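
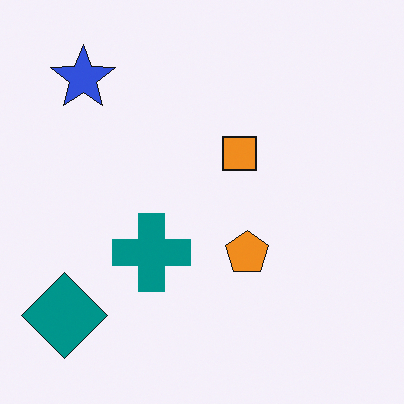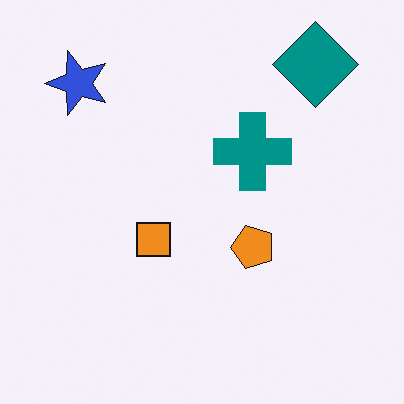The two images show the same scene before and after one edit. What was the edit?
This is the original image transposed (reflected across the top-left ↔ bottom-right diagonal).

Shapes have swapped their row and column positions — what was in the top-right is now in the bottom-left — a diagonal reflection.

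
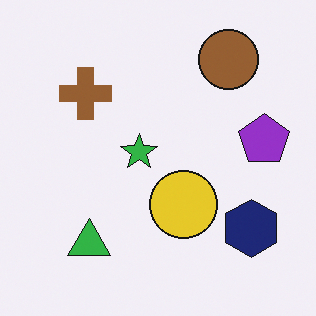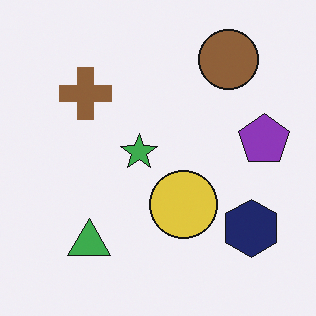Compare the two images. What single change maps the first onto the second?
It was slightly desaturated.

All colors are more muted and greyish — a global saturation change.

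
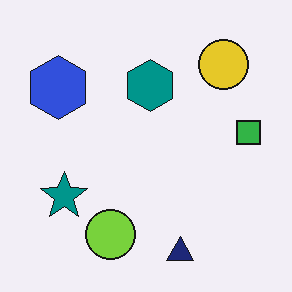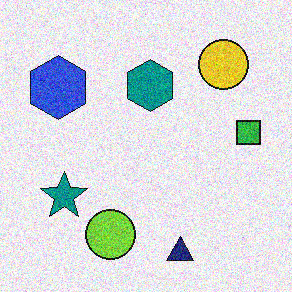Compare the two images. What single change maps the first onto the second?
The second image is the first degraded with heavy additive noise.

Random speckle covers the whole image, including the flat background.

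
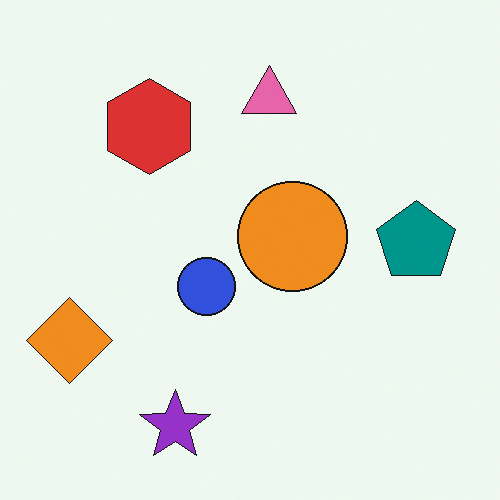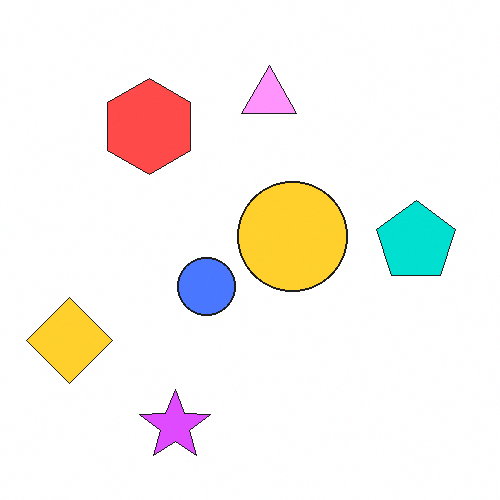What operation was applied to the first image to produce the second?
It was noticeably brightened.

Every pixel — background and shapes alike — is uniformly brightened.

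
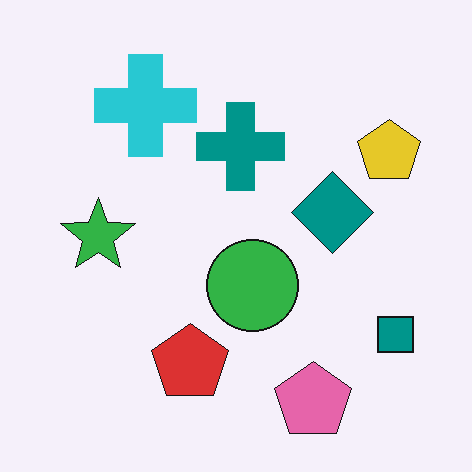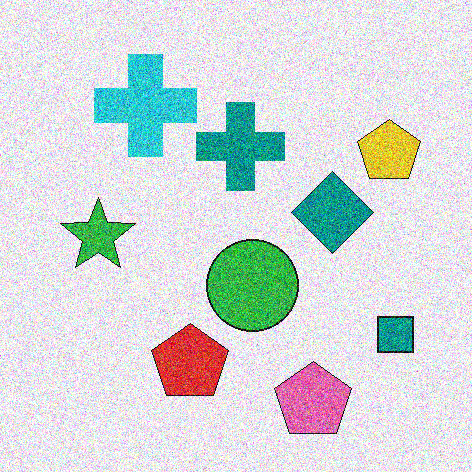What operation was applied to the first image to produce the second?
This is the original image degraded with heavy additive noise.

Random speckle covers the whole image, including the flat background.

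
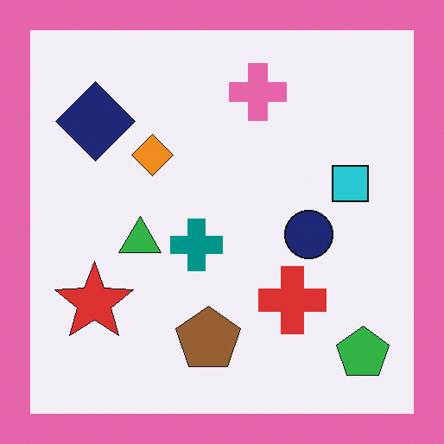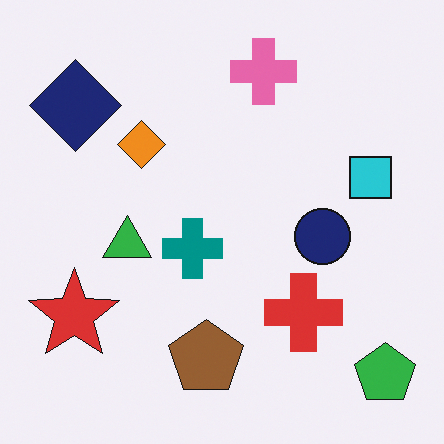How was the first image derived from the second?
Framed with a pink border.

A solid pink frame runs around the edge of the first image, with the content slightly shrunk inside it.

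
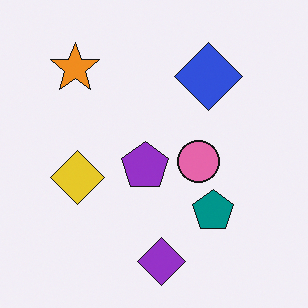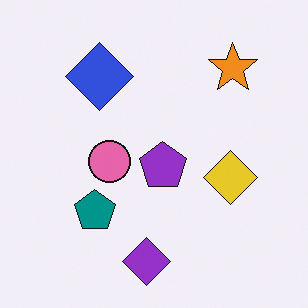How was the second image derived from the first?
This is the original image flipped horizontally (left ↔ right).

The orange star is in the top-left of the first image and the top-right of the second — shapes on opposite sides of the vertical midline have swapped in a mirror flip.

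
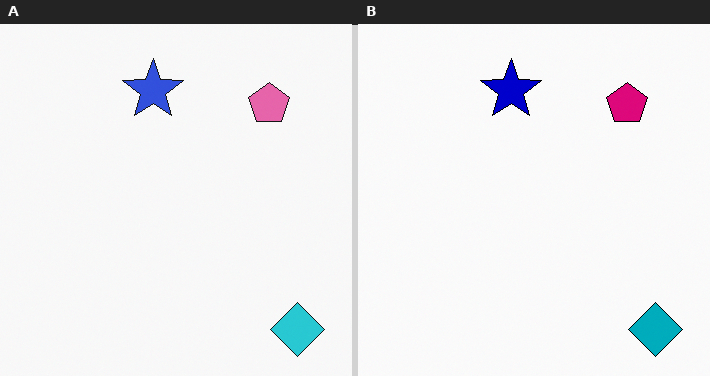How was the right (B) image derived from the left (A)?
The image was boosted in contrast.

Tones are pushed away from mid-grey across the whole image — a global contrast change.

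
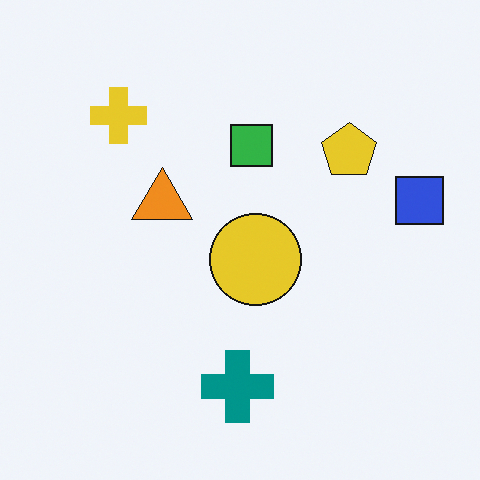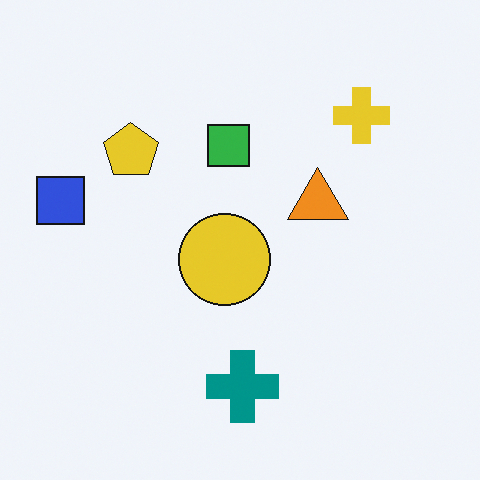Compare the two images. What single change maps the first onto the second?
The image was flipped horizontally (left ↔ right).

The blue square is in the right of the first image and the left of the second — shapes on opposite sides of the vertical midline have swapped in a mirror flip.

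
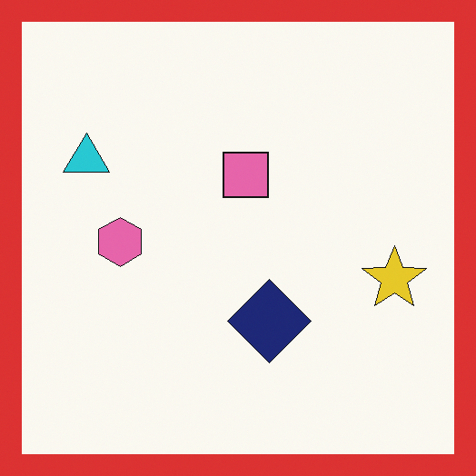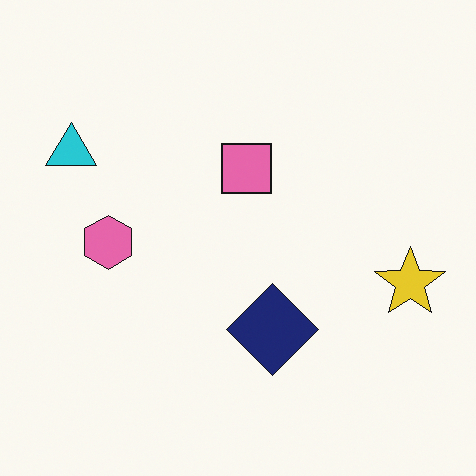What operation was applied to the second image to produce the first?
This is the original image framed with a red border.

A solid red frame runs around the edge of the first image, with the content slightly shrunk inside it.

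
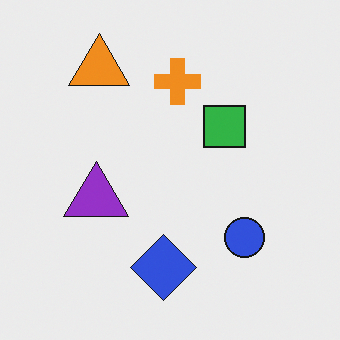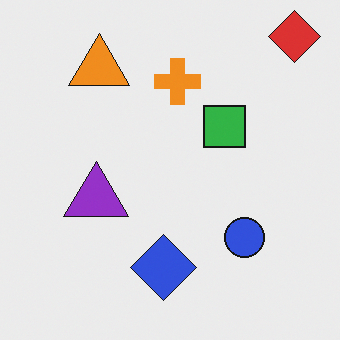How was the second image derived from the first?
Overlaid with an additional red diamond.

A red diamond appears in the second image that is absent from the first.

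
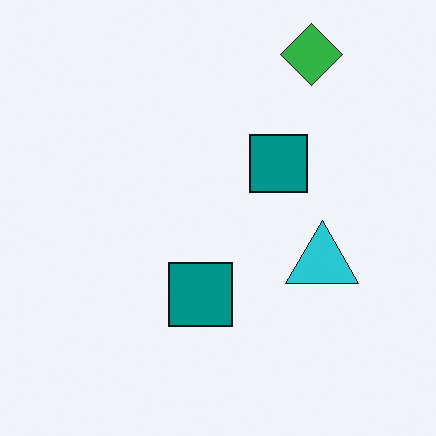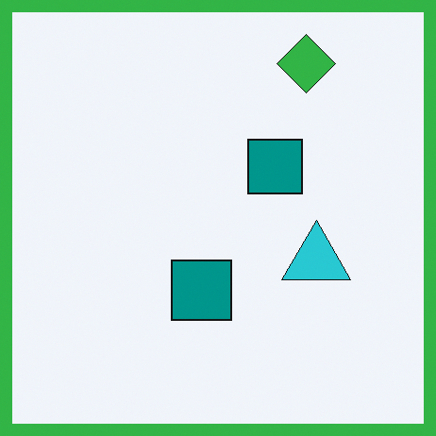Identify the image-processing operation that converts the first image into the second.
The image was framed with a green border.

A solid green frame runs around the edge of the second image, with the content slightly shrunk inside it.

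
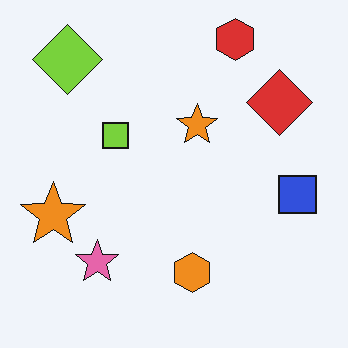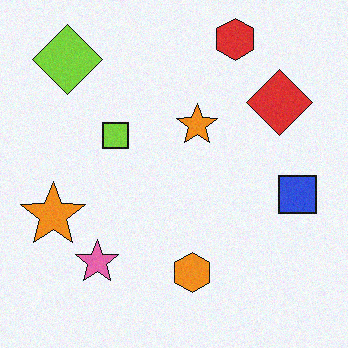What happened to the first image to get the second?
The second image is the first degraded with subtle gaussian noise.

Random speckle covers the whole image, including the flat background.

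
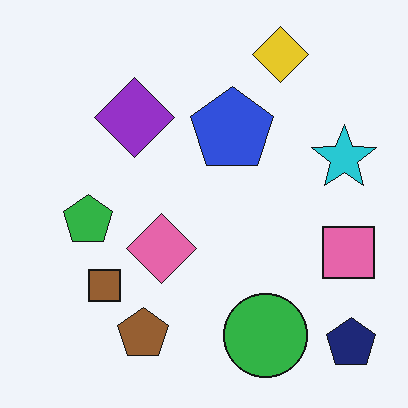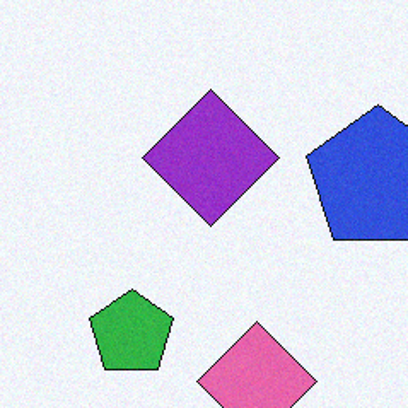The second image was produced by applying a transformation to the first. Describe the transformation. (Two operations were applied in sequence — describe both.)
The transformation is: degraded with light additive noise, then cropped to a noticeably smaller region and rescaled.

Random speckle covers the whole image, including the flat background. The visible shapes are larger and the field of view is narrower; shapes near the original edges may be partly or wholly outside the frame — a crop-and-rescale.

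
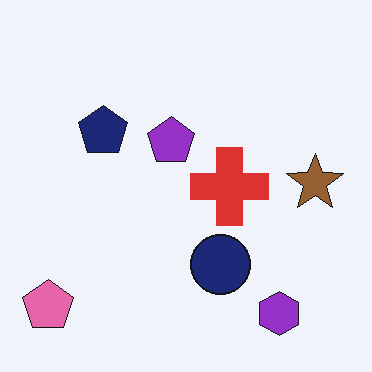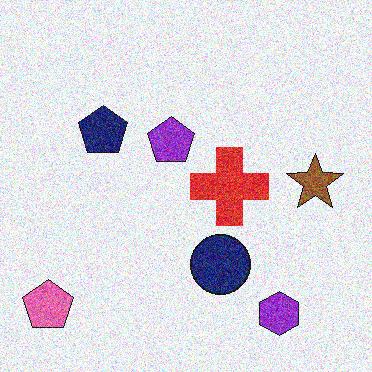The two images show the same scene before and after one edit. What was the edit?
This is the original image degraded with heavy additive noise.

Random speckle covers the whole image, including the flat background.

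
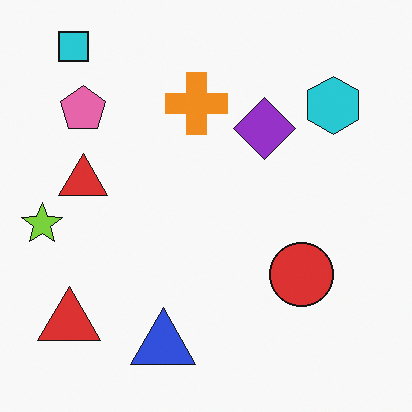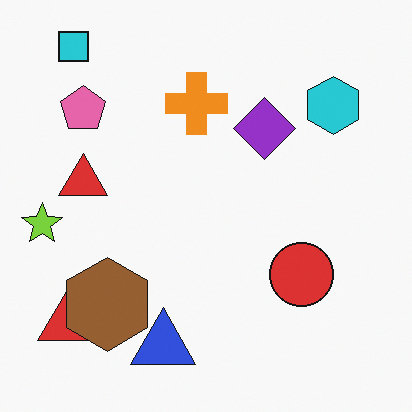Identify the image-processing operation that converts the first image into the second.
The image was overlaid with an additional brown hexagon.

A brown hexagon appears in the second image that is absent from the first.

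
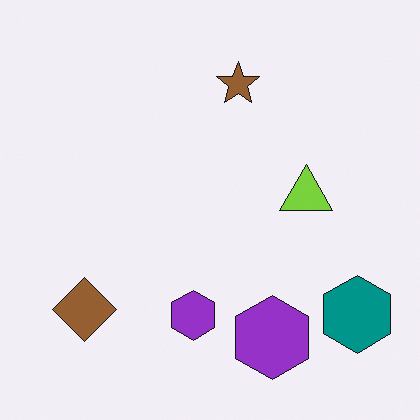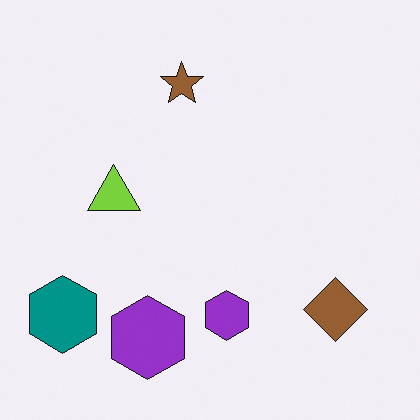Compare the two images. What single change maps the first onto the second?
This is the original image flipped horizontally (left ↔ right).

The teal hexagon is in the bottom-right of the first image and the bottom-left of the second — shapes on opposite sides of the vertical midline have swapped in a mirror flip.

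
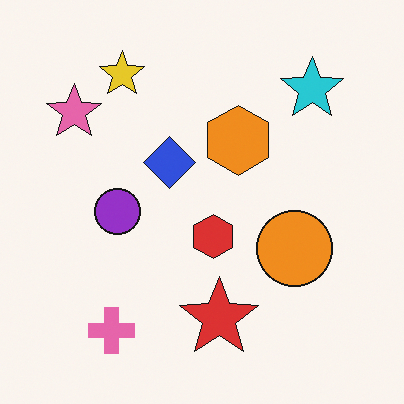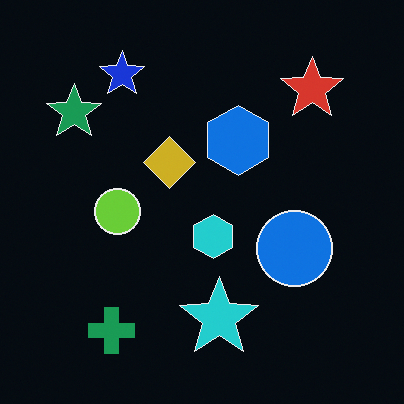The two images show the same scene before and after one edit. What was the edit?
Color-inverted (negative).

The light background has become dark and every shape's color is its complement — a photographic negative.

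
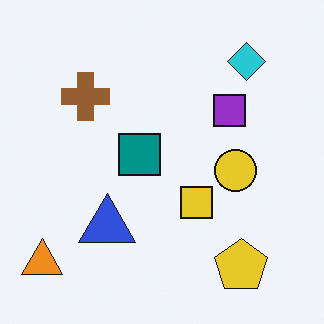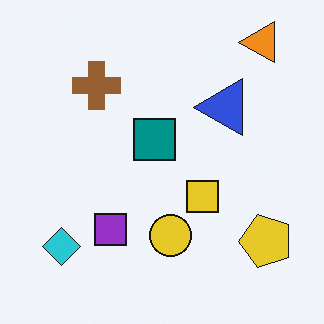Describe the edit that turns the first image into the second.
The transformation is: transposed (reflected across the top-left ↔ bottom-right diagonal).

Shapes have swapped their row and column positions — what was in the top-right is now in the bottom-left — a diagonal reflection.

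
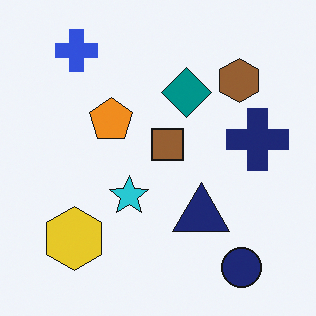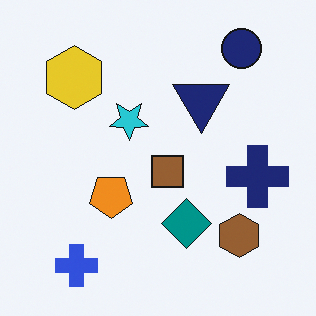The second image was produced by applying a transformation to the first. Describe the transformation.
The transformation is: flipped vertically (top ↔ bottom).

The navy circle is in the bottom-right of the first image and the top-right of the second — shapes on opposite sides of the horizontal midline have swapped in a mirror flip.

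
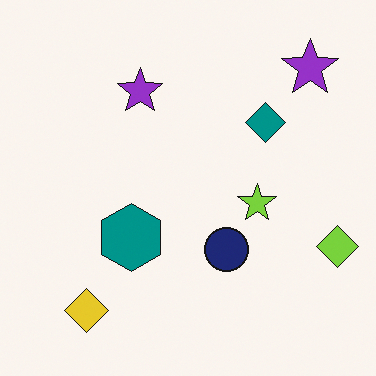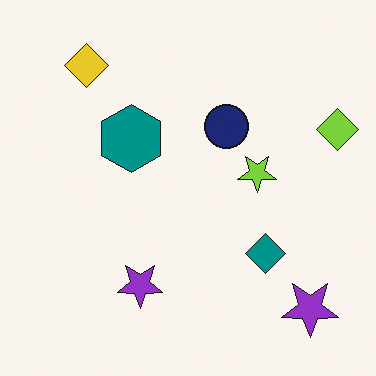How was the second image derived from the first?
It was flipped vertically (top ↔ bottom).

The yellow diamond is in the bottom-left of the first image and the top-left of the second — shapes on opposite sides of the horizontal midline have swapped in a mirror flip.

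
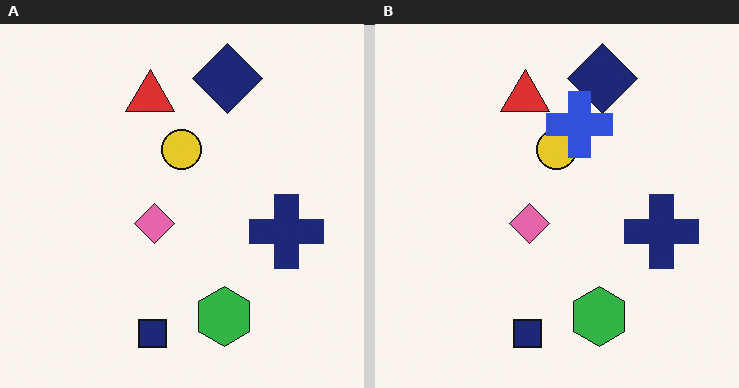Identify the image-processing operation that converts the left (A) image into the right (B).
The image was overlaid with an additional blue cross.

A blue cross appears in the right (B) image that is absent from the left (A).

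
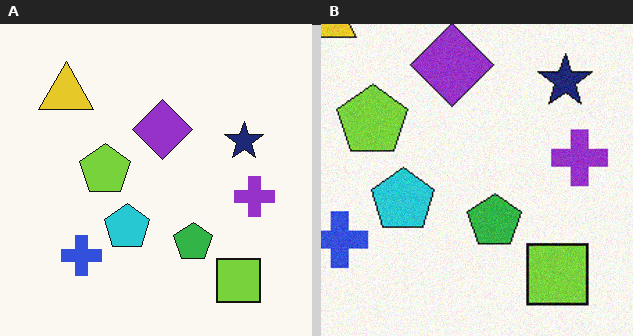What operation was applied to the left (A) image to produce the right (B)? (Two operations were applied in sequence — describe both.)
Cropped to a modestly smaller region and rescaled, then degraded with a light layer of grain.

The visible shapes are larger and the field of view is narrower; shapes near the original edges may be partly or wholly outside the frame — a crop-and-rescale. Random speckle covers the whole image, including the flat background.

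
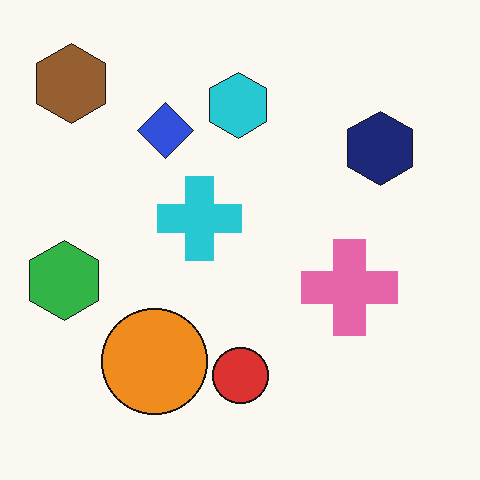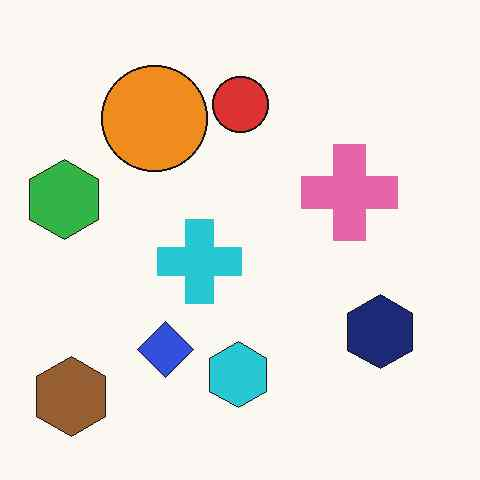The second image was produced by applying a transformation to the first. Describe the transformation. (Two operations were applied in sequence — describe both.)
The image was flipped vertically (top ↔ bottom), then JPEG-compressed with visible artifacts.

The brown hexagon is in the top-left of the first image and the bottom-left of the second — shapes on opposite sides of the horizontal midline have swapped in a mirror flip. Blocky 8×8 compression artifacts appear around shape edges and the flat background shows ringing — characteristic JPEG degradation.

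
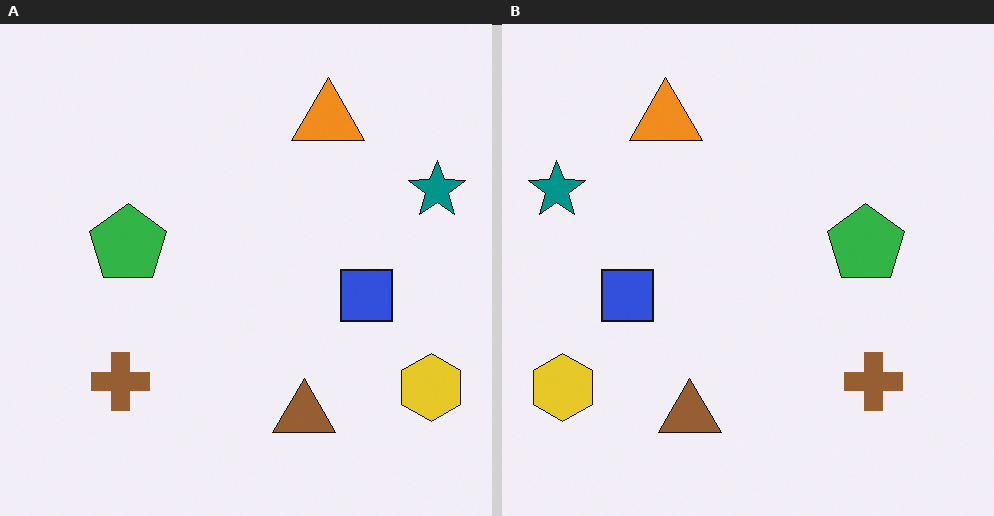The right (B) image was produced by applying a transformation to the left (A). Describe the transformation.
The image was flipped horizontally (left ↔ right).

The teal star is in the right of the left (A) image and the left of the right (B) — shapes on opposite sides of the vertical midline have swapped in a mirror flip.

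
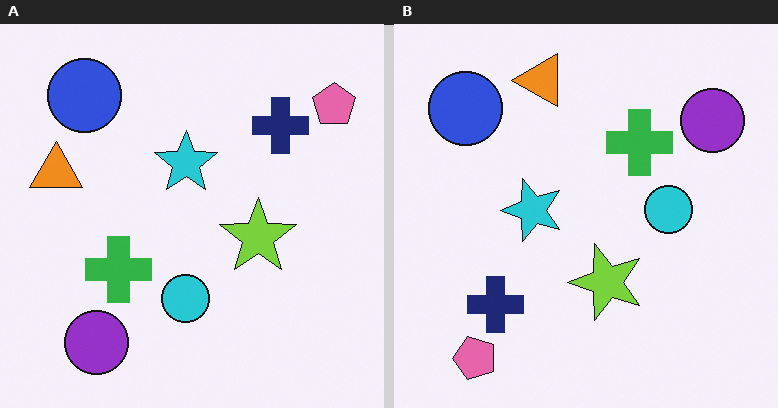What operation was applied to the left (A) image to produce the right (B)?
The right (B) image is the left (A) transposed (reflected across the top-left ↔ bottom-right diagonal).

Shapes have swapped their row and column positions — what was in the top-right is now in the bottom-left — a diagonal reflection.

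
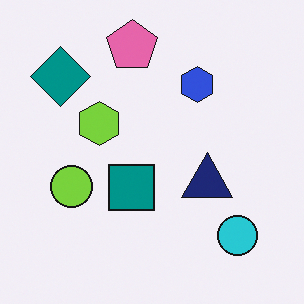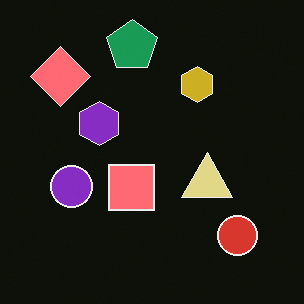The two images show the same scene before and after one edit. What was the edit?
Color-inverted (negative).

The light background has become dark and every shape's color is its complement — a photographic negative.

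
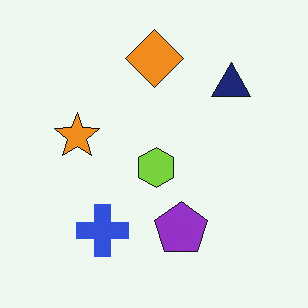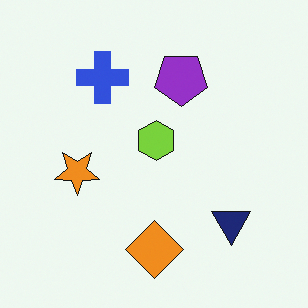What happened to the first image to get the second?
It was flipped vertically (top ↔ bottom).

The orange diamond is in the top of the first image and the bottom of the second — shapes on opposite sides of the horizontal midline have swapped in a mirror flip.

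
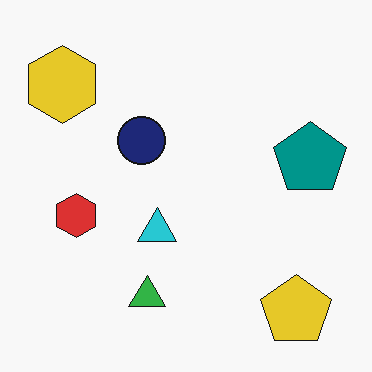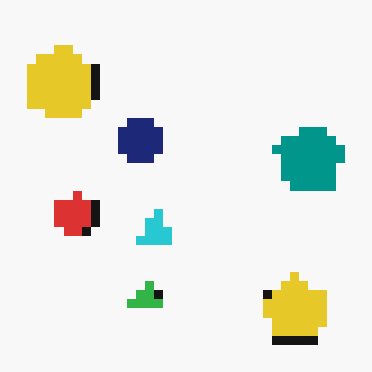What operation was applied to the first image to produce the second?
Coarsely pixelated.

Shapes are reduced to large square blocks; fine edges and outlines are lost — a downscale-then-upscale (mosaic) effect.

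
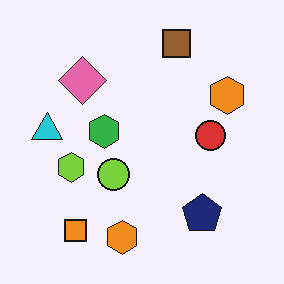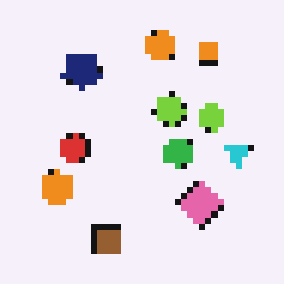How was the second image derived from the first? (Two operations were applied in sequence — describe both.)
Rotated 180°, then pixelated into visible square blocks.

The orange square sits in the bottom-left of the first image and the top-right of the second — consistent with a whole-image 180° rotation. Shapes are reduced to large square blocks; fine edges and outlines are lost — a downscale-then-upscale (mosaic) effect.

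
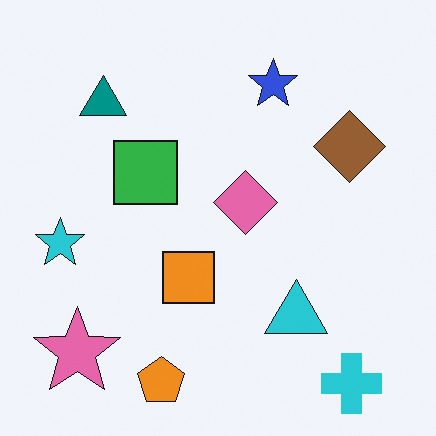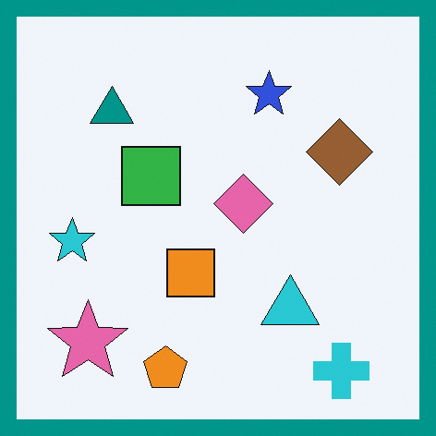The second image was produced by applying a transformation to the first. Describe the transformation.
This is the original image framed with a teal border.

A solid teal frame runs around the edge of the second image, with the content slightly shrunk inside it.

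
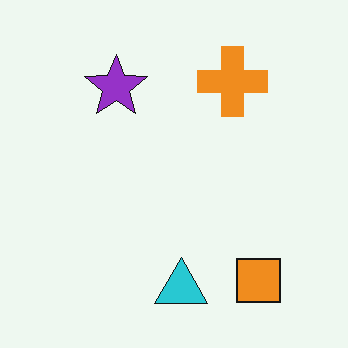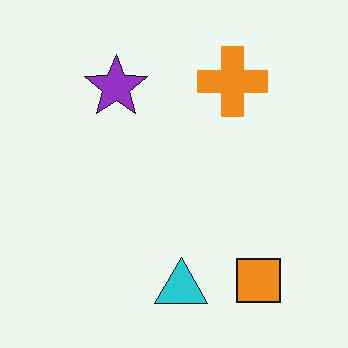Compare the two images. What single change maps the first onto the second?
The second image is the first JPEG-compressed with visible artifacts.

Blocky 8×8 compression artifacts appear around shape edges and the flat background shows ringing — characteristic JPEG degradation.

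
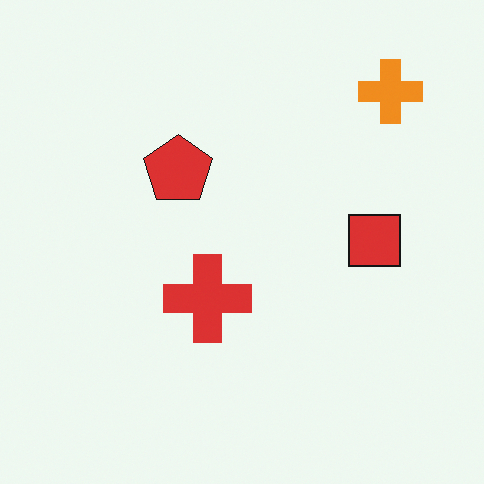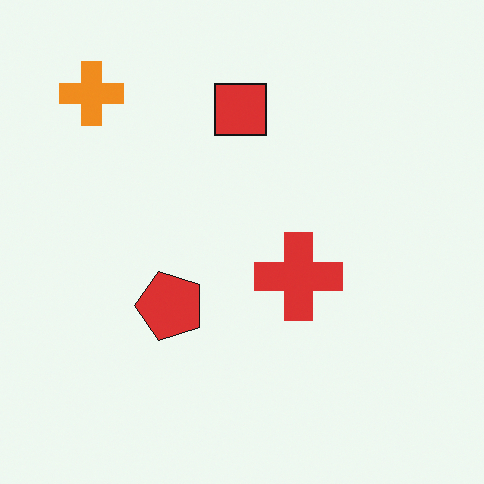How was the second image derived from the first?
The second image is the first rotated 90° counter-clockwise.

The orange cross sits in the top-right of the first image and the top-left of the second — consistent with a whole-image 90° counter-clockwise rotation.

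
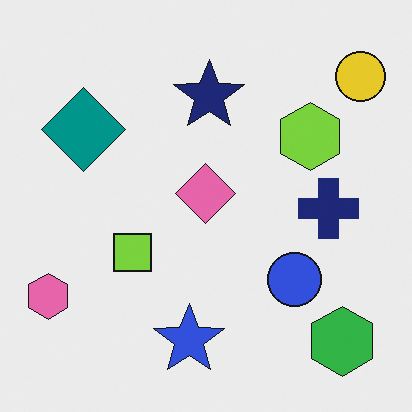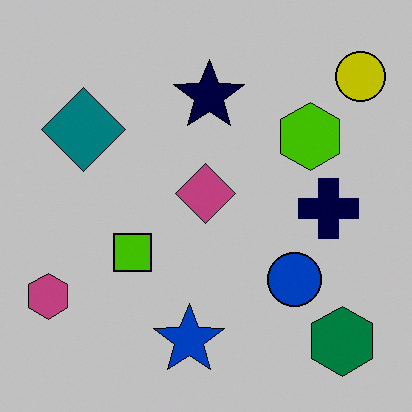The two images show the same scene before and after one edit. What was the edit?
The transformation is: aggressively posterized.

Each flat color has snapped to a coarser quantized level — most visibly, the near-white background has dropped to a flat grey.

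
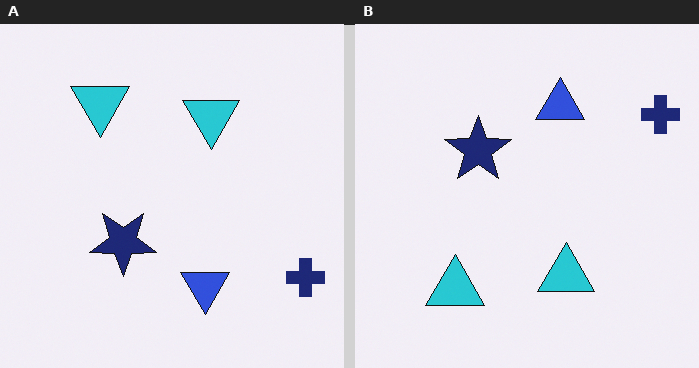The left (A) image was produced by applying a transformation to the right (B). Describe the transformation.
Flipped vertically (top ↔ bottom).

The blue triangle is in the top of the right (B) image and the bottom of the left (A) — shapes on opposite sides of the horizontal midline have swapped in a mirror flip.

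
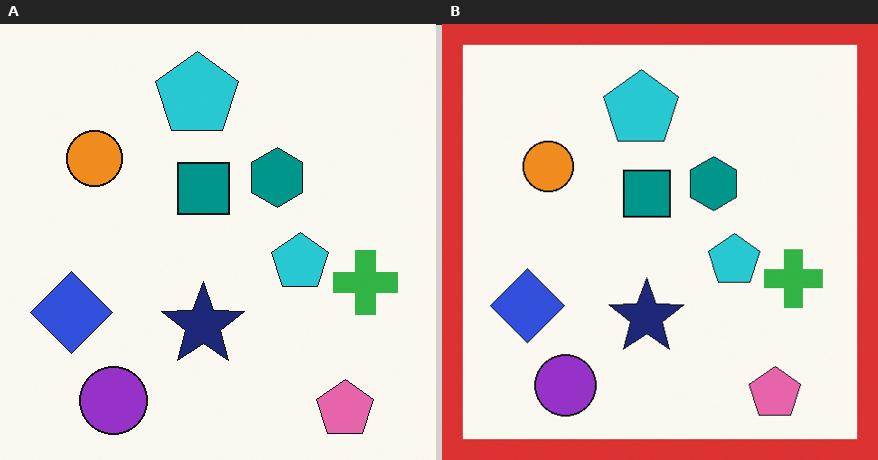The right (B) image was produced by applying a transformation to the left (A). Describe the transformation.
The transformation is: framed with a red border.

A solid red frame runs around the edge of the right (B) image, with the content slightly shrunk inside it.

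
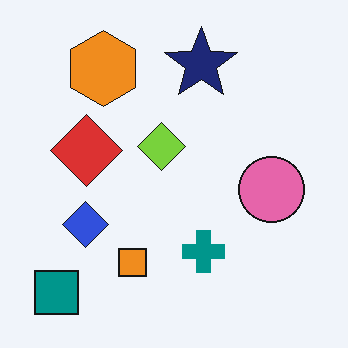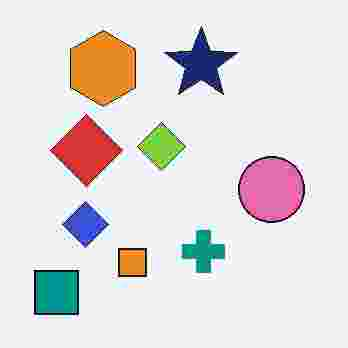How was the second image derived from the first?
The image was degraded with heavy JPEG compression.

Blocky 8×8 compression artifacts appear around shape edges and the flat background shows ringing — characteristic JPEG degradation.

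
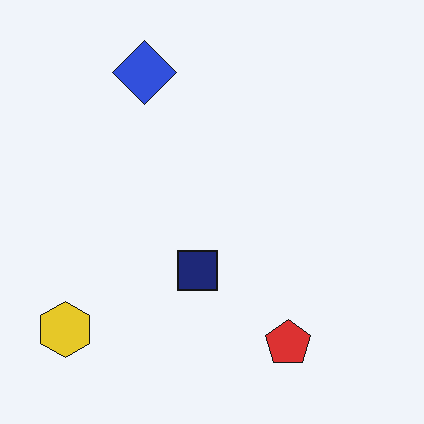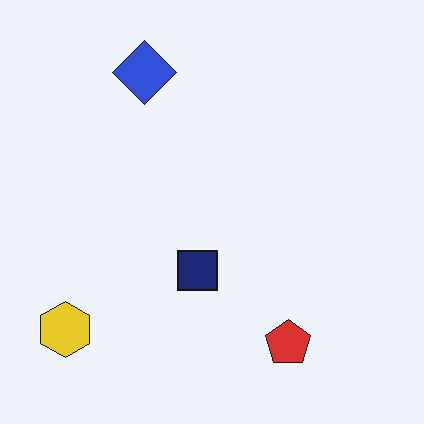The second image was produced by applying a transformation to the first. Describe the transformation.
The second image is the first JPEG-compressed with visible artifacts.

Blocky 8×8 compression artifacts appear around shape edges and the flat background shows ringing — characteristic JPEG degradation.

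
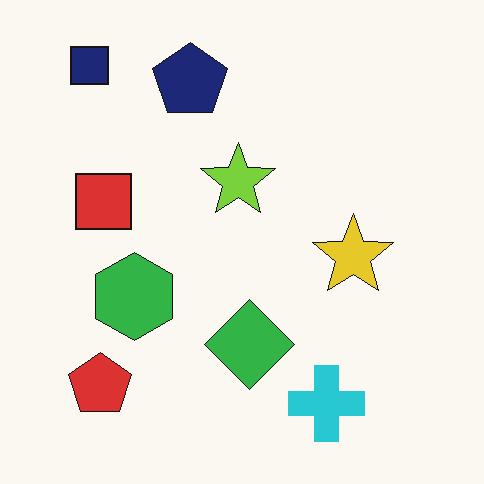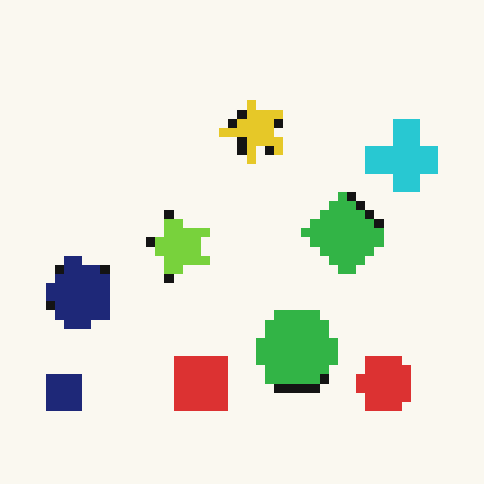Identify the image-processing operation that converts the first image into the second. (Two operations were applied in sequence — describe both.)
Coarsely pixelated, then rotated 90° counter-clockwise.

Shapes are reduced to large square blocks; fine edges and outlines are lost — a downscale-then-upscale (mosaic) effect. The navy square sits in the top-left of the first image and the bottom-left of the second — consistent with a whole-image 90° counter-clockwise rotation.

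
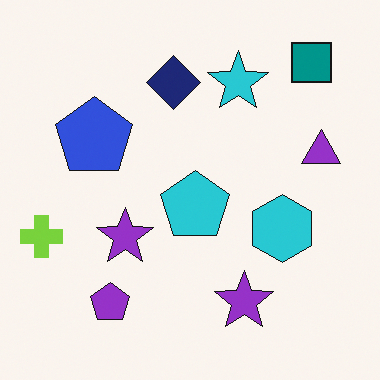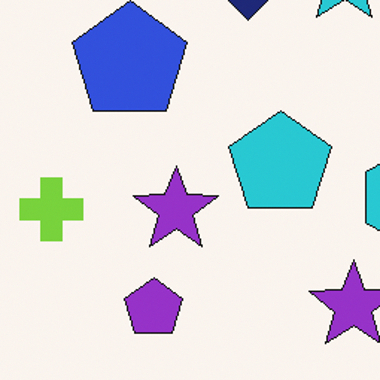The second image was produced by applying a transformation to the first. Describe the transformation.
This is the original image cropped slightly and scaled back up.

The visible shapes are larger and the field of view is narrower; shapes near the original edges may be partly or wholly outside the frame — a crop-and-rescale.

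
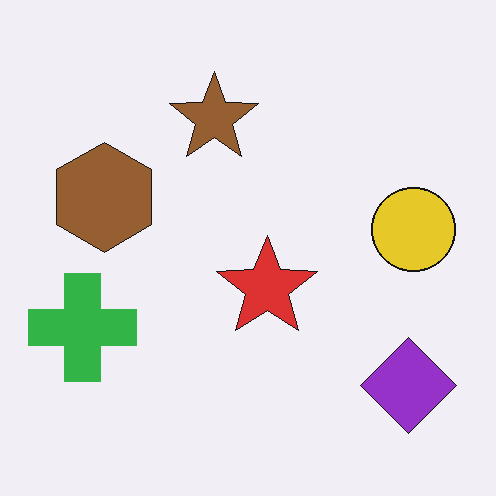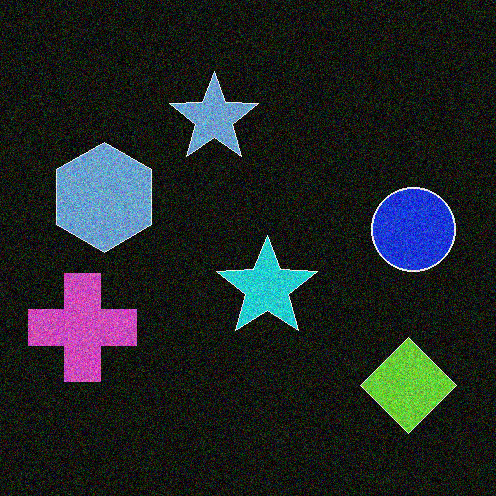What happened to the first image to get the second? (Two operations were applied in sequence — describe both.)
Degraded with visible gaussian noise, then color-inverted (negative).

Random speckle covers the whole image, including the flat background. The light background has become dark and every shape's color is its complement — a photographic negative.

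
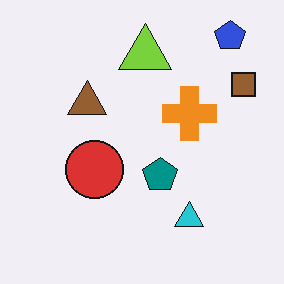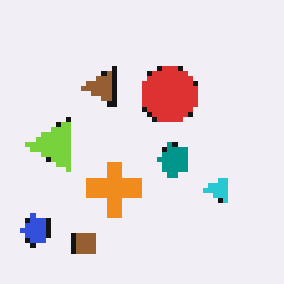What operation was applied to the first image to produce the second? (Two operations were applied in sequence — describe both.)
The image was transposed (reflected across the top-left ↔ bottom-right diagonal), then mildly pixelated.

Shapes have swapped their row and column positions — what was in the top-right is now in the bottom-left — a diagonal reflection. Shapes are reduced to large square blocks; fine edges and outlines are lost — a downscale-then-upscale (mosaic) effect.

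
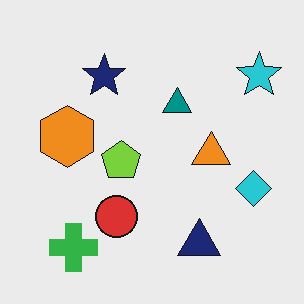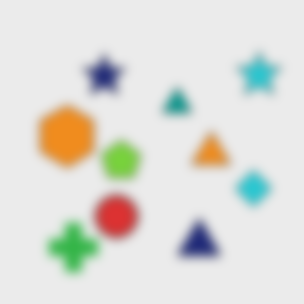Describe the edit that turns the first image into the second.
It was heavily blurred.

Shape edges and outlines are uniformly softened across the whole image.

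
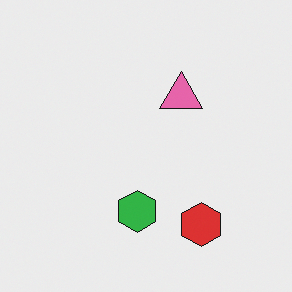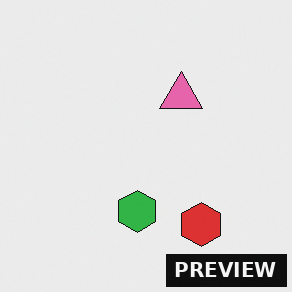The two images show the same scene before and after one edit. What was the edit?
The transformation is: watermarked with the text "PREVIEW" in the lower-right corner.

A dark label reading "PREVIEW" appears in the lower-right corner.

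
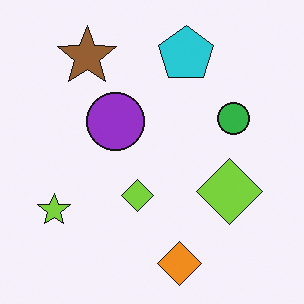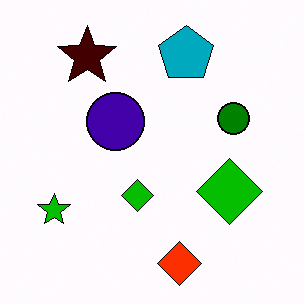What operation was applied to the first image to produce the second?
This is the original image boosted in contrast.

Tones are pushed away from mid-grey across the whole image — a global contrast change.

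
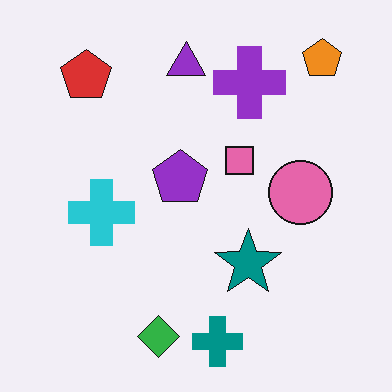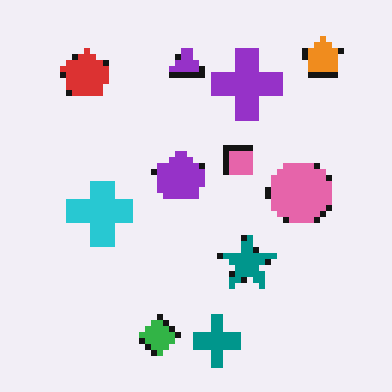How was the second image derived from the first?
Moderately pixelated.

Shapes are reduced to large square blocks; fine edges and outlines are lost — a downscale-then-upscale (mosaic) effect.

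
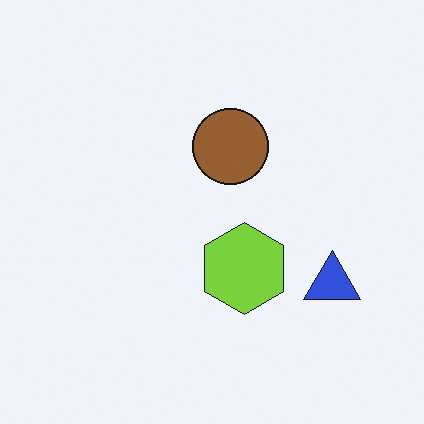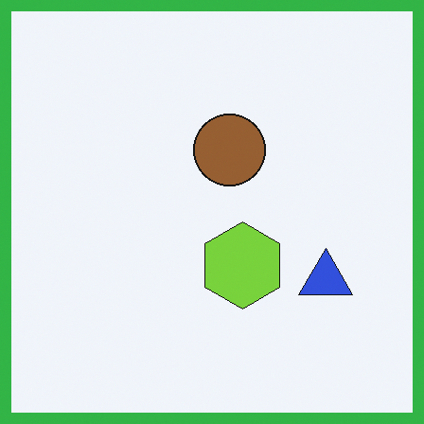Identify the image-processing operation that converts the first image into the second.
The transformation is: framed with a green border.

A solid green frame runs around the edge of the second image, with the content slightly shrunk inside it.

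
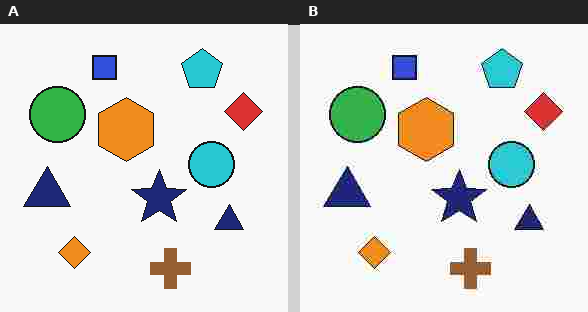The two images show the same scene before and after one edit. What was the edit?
Heavily JPEG-compressed with obvious blocking artifacts.

Blocky 8×8 compression artifacts appear around shape edges and the flat background shows ringing — characteristic JPEG degradation.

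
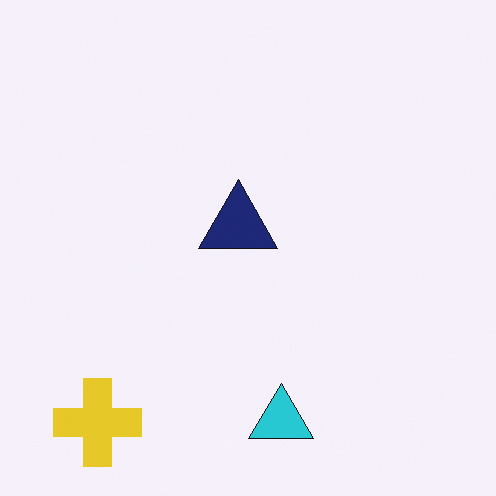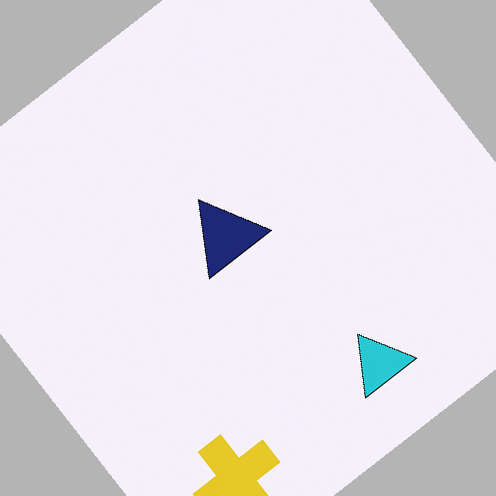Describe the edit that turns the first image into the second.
The image was rotated counter-clockwise by a large amount — several tens of degrees.

Every shape is tilted by the same angle and the image corners show triangular fill wedges — a whole-image rotation by a non-right angle.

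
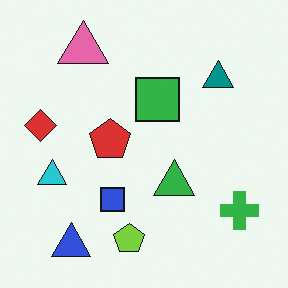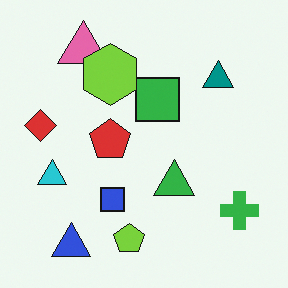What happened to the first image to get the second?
The second image is the first overlaid with an additional lime hexagon.

A lime hexagon appears in the second image that is absent from the first.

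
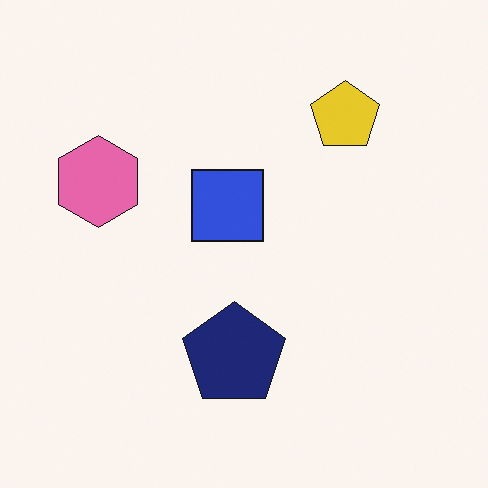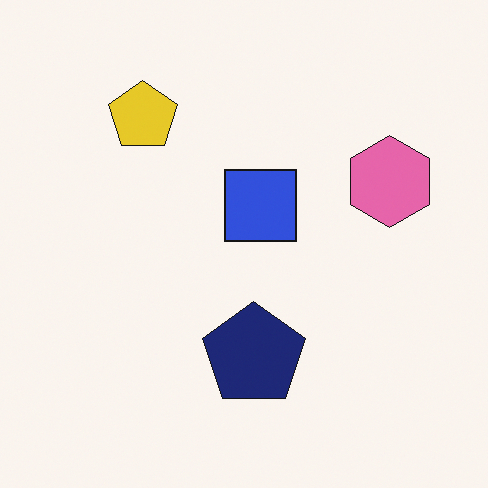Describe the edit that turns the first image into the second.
Flipped horizontally (left ↔ right).

The pink hexagon is in the left of the first image and the right of the second — shapes on opposite sides of the vertical midline have swapped in a mirror flip.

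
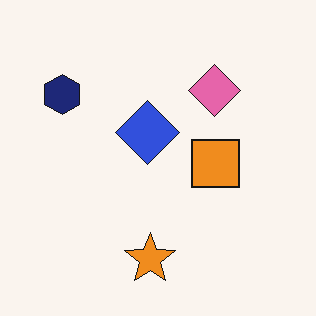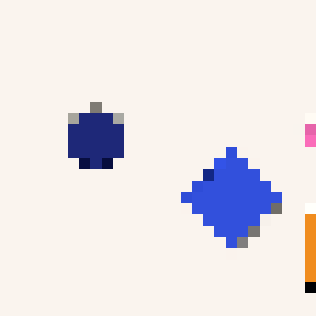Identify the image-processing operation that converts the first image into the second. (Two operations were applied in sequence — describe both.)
The transformation is: cropped slightly and scaled back up, then heavily pixelated into large blocks.

The visible shapes are larger and the field of view is narrower; shapes near the original edges may be partly or wholly outside the frame — a crop-and-rescale. Shapes are reduced to large square blocks; fine edges and outlines are lost — a downscale-then-upscale (mosaic) effect.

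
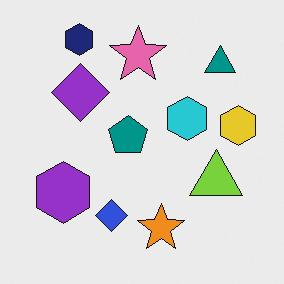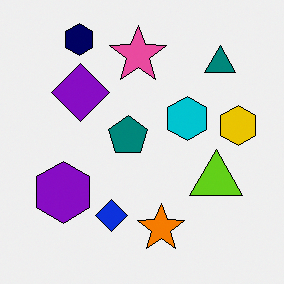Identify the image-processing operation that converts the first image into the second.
The image was given slightly increased contrast.

Tones are pushed away from mid-grey across the whole image — a global contrast change.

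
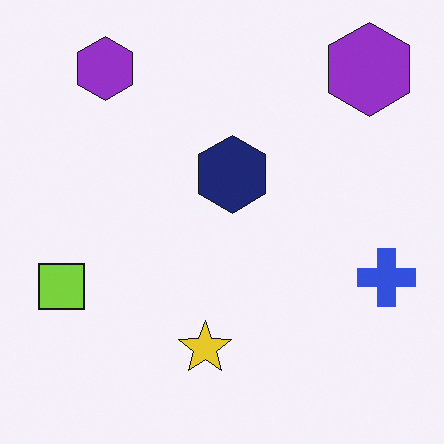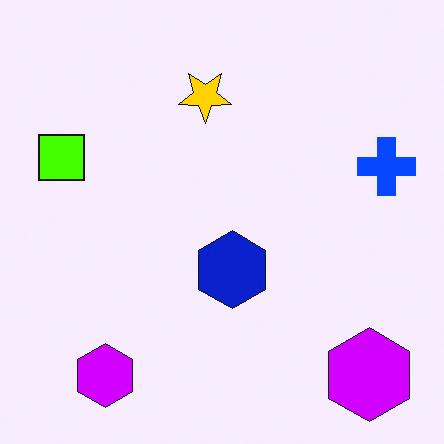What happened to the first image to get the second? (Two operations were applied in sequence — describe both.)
The image was flipped vertically (top ↔ bottom), then heavily oversaturated.

The yellow star is in the bottom of the first image and the top of the second — shapes on opposite sides of the horizontal midline have swapped in a mirror flip. All colors are more vivid — a global saturation change.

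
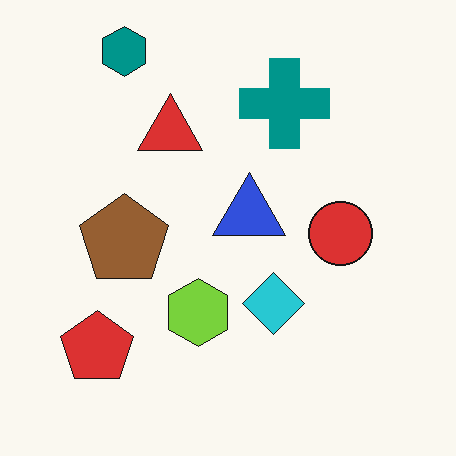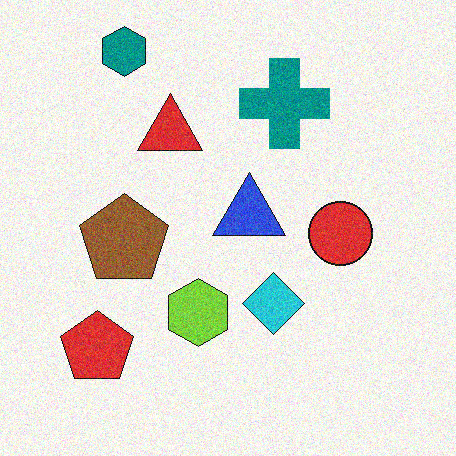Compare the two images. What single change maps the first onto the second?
The second image is the first degraded with visible gaussian noise.

Random speckle covers the whole image, including the flat background.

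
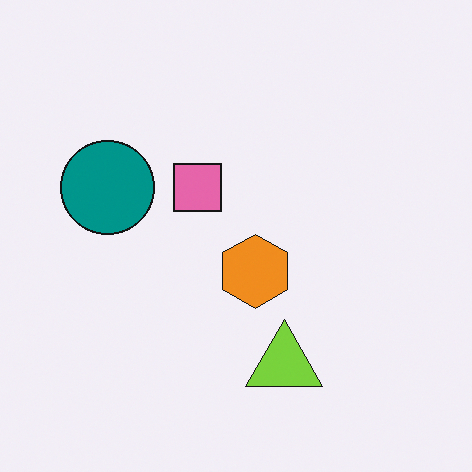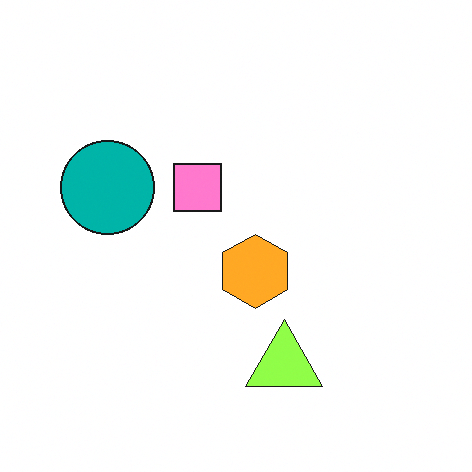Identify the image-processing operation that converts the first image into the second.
The image was slightly brightened.

Every pixel — background and shapes alike — is uniformly brightened.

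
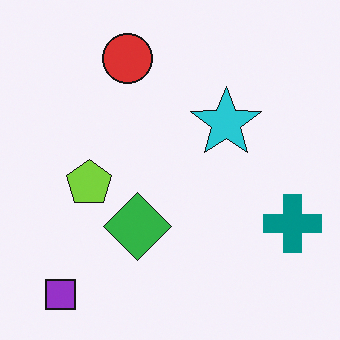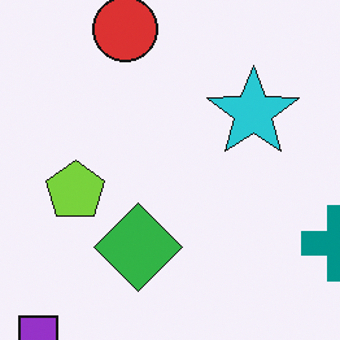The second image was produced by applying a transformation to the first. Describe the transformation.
It was cropped slightly and scaled back up.

The visible shapes are larger and the field of view is narrower; shapes near the original edges may be partly or wholly outside the frame — a crop-and-rescale.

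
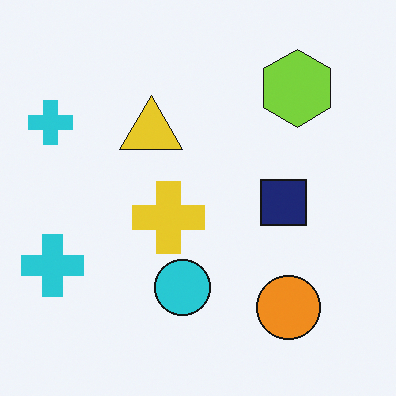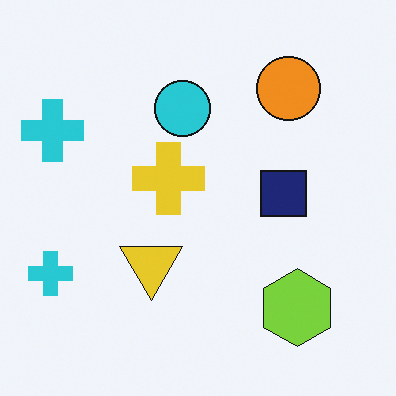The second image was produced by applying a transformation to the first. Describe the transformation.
The second image is the first flipped vertically (top ↔ bottom).

The lime hexagon is in the top-right of the first image and the bottom-right of the second — shapes on opposite sides of the horizontal midline have swapped in a mirror flip.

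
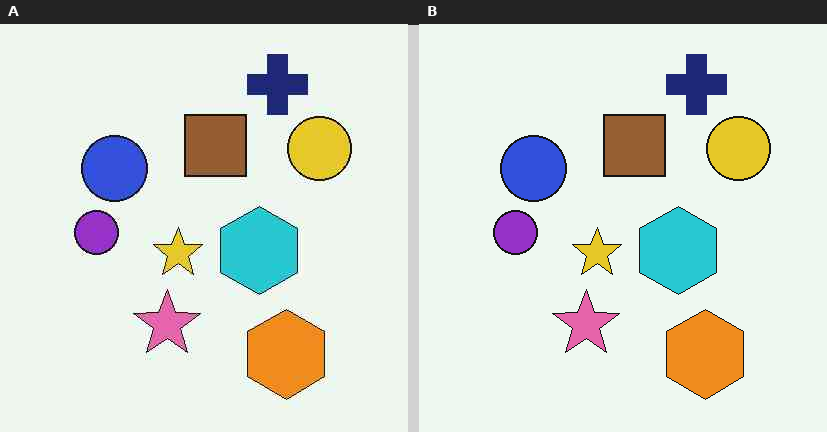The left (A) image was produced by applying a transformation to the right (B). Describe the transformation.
It was given moderate JPEG compression.

Blocky 8×8 compression artifacts appear around shape edges and the flat background shows ringing — characteristic JPEG degradation.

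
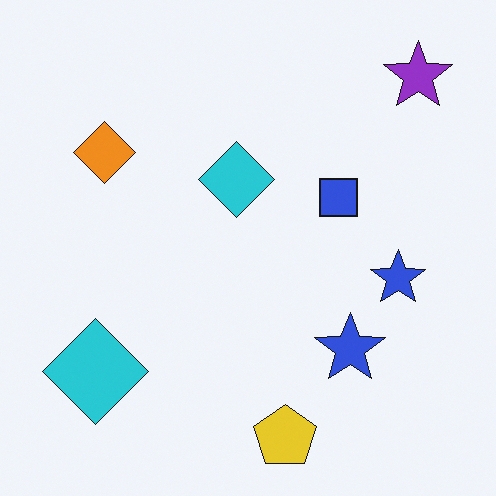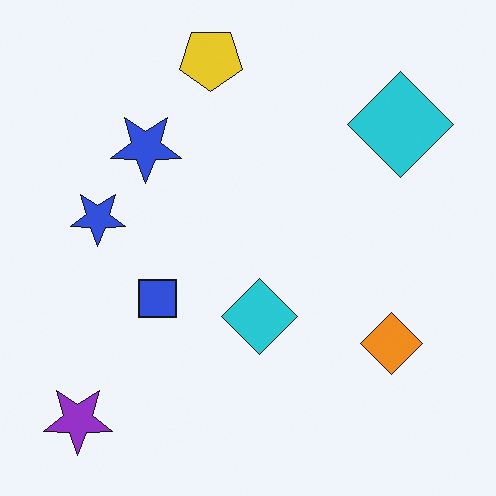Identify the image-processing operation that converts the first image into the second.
The second image is the first rotated 180°.

The purple star sits in the top-right of the first image and the bottom-left of the second — consistent with a whole-image 180° rotation.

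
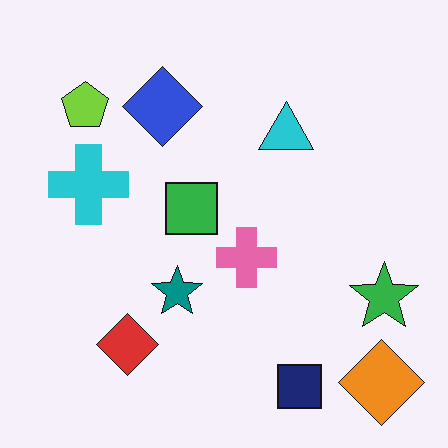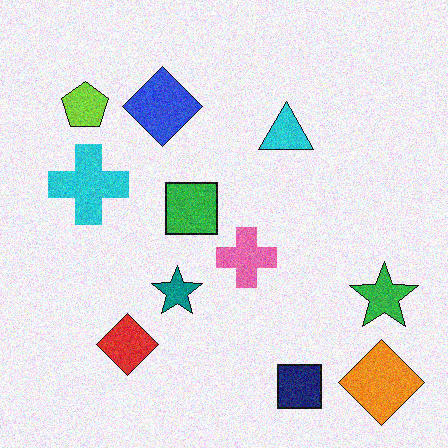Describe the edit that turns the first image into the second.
The second image is the first degraded with moderate additive noise.

Random speckle covers the whole image, including the flat background.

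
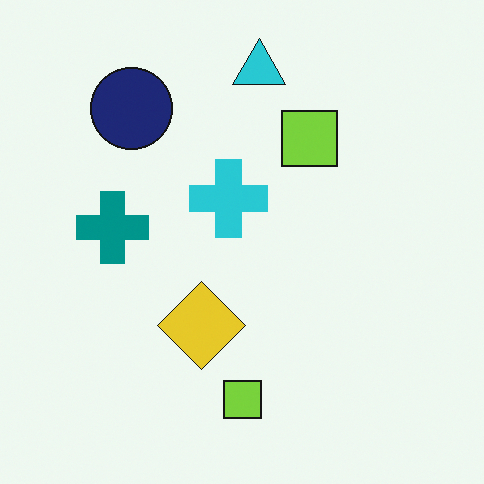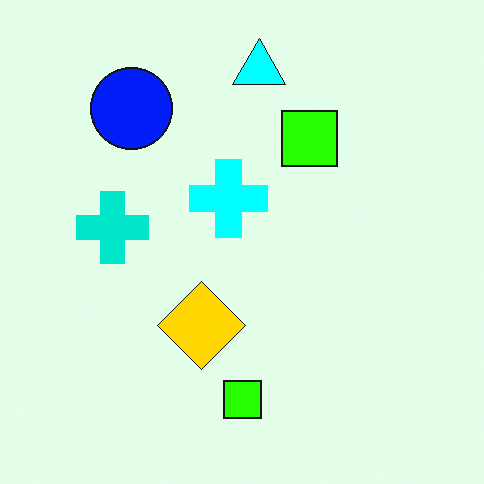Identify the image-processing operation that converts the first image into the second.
The second image is the first made much more vivid (saturation change).

All colors are more vivid — a global saturation change.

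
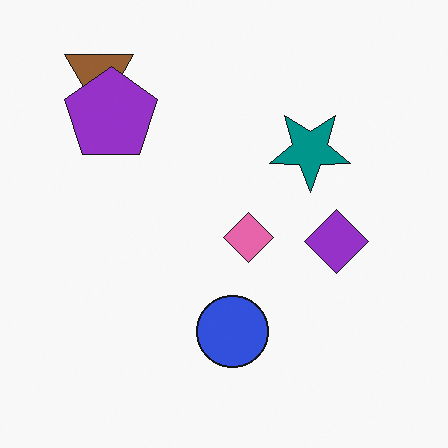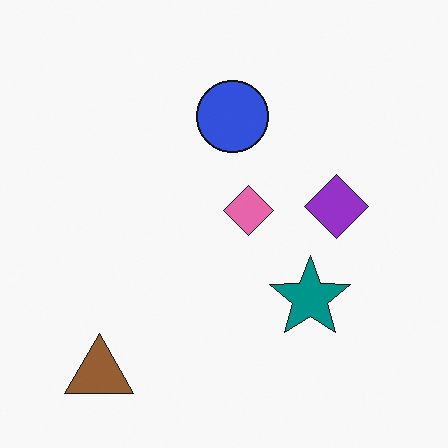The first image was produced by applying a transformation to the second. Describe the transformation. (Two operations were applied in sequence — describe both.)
The transformation is: flipped vertically (top ↔ bottom), then overlaid with an additional purple pentagon.

The brown triangle is in the bottom-left of the second image and the top-left of the first — shapes on opposite sides of the horizontal midline have swapped in a mirror flip. A purple pentagon appears in the first image that is absent from the second.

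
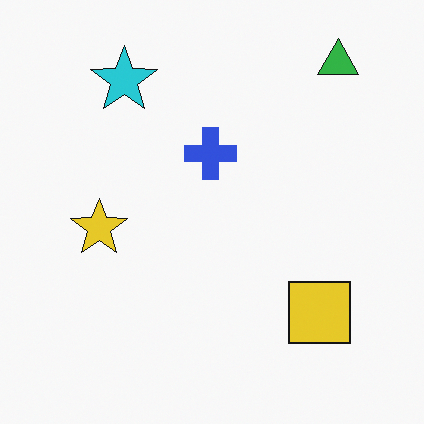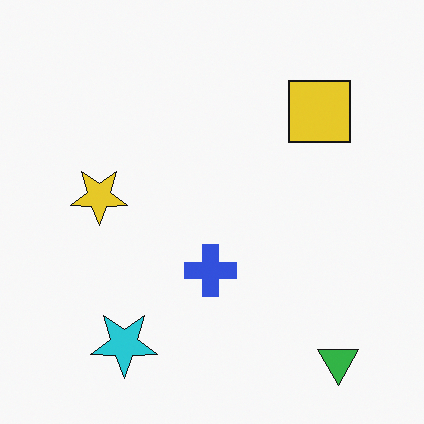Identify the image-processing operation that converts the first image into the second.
Flipped vertically (top ↔ bottom).

The green triangle is in the top-right of the first image and the bottom-right of the second — shapes on opposite sides of the horizontal midline have swapped in a mirror flip.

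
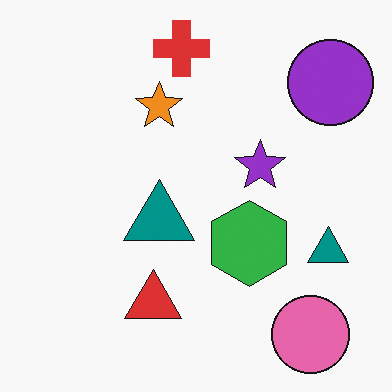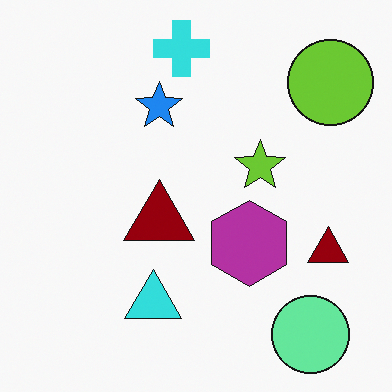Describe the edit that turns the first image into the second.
The transformation is: hue-shifted by a large amount.

Every shape's color has rotated by the same amount around the hue wheel — a uniform hue shift.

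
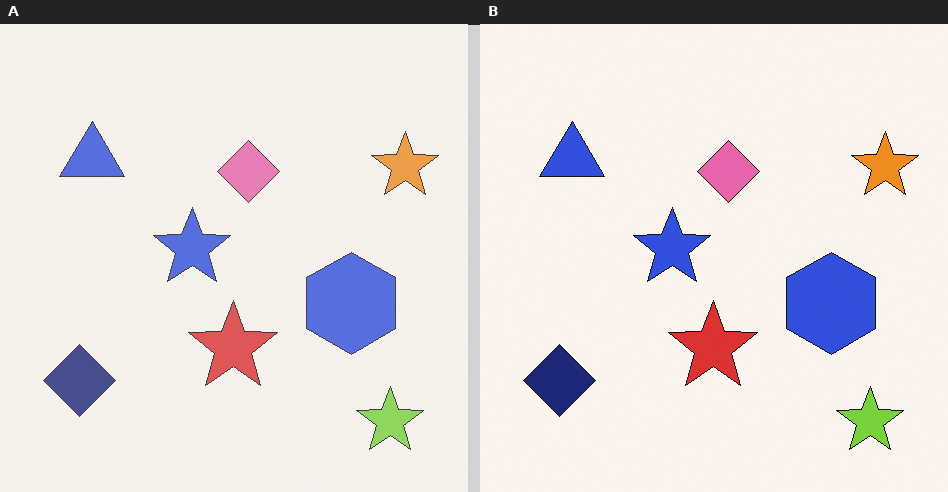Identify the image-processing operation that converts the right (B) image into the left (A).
The image was given slightly reduced contrast.

Tones are pushed toward mid-grey across the whole image — a global contrast change.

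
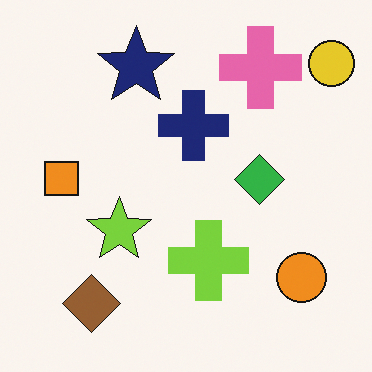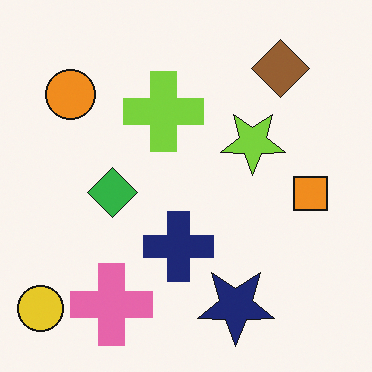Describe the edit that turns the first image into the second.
Rotated 180°.

The yellow circle sits in the top-right of the first image and the bottom-left of the second — consistent with a whole-image 180° rotation.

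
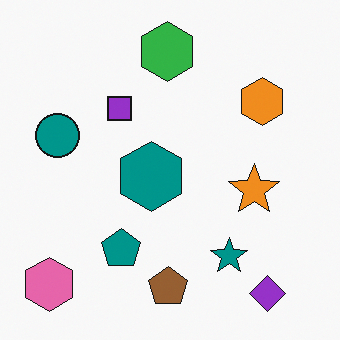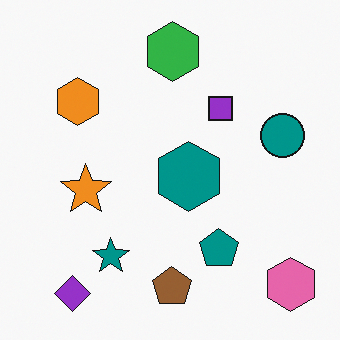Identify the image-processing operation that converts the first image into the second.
The transformation is: flipped horizontally (left ↔ right).

The pink hexagon is in the bottom-left of the first image and the bottom-right of the second — shapes on opposite sides of the vertical midline have swapped in a mirror flip.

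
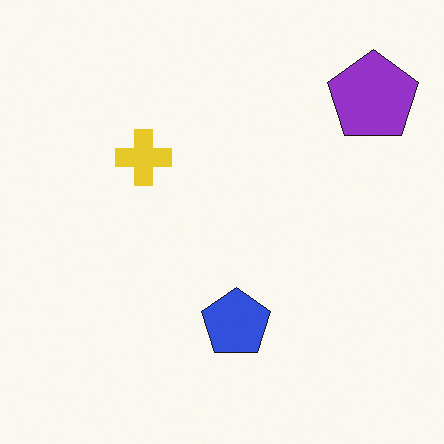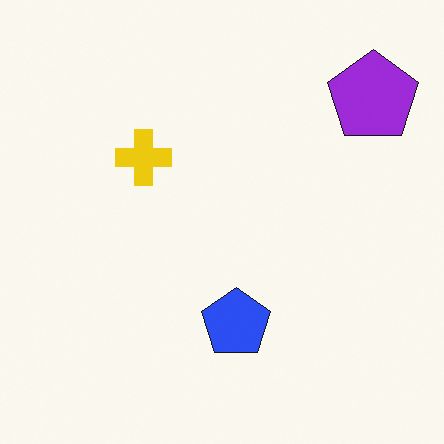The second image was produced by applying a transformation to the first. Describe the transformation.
The image was slightly oversaturated.

All colors are more vivid — a global saturation change.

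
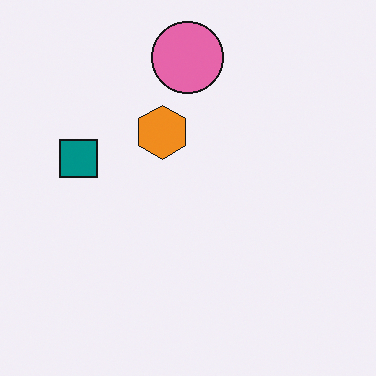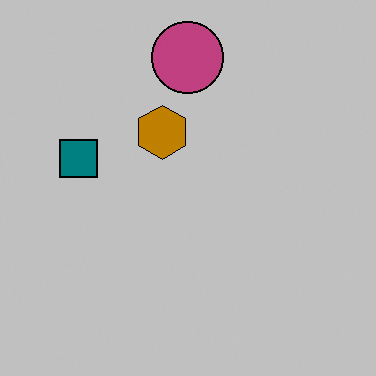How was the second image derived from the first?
The second image is the first heavily posterized to just a handful of flat colors.

Each flat color has snapped to a coarser quantized level — most visibly, the near-white background has dropped to a flat grey.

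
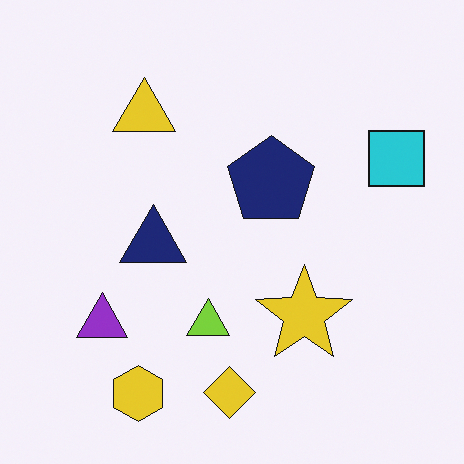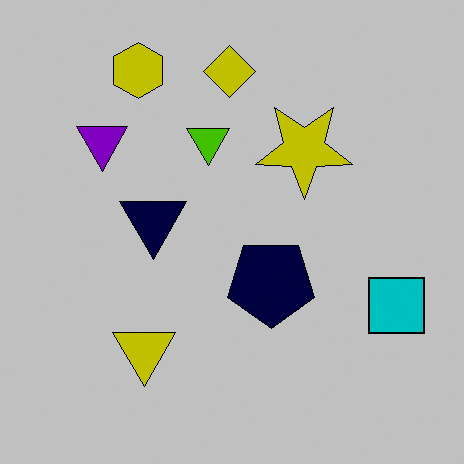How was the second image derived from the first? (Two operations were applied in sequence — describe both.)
The second image is the first flipped vertically (top ↔ bottom), then heavily posterized to just a handful of flat colors.

The yellow hexagon is in the bottom-left of the first image and the top-left of the second — shapes on opposite sides of the horizontal midline have swapped in a mirror flip. Each flat color has snapped to a coarser quantized level — most visibly, the near-white background has dropped to a flat grey.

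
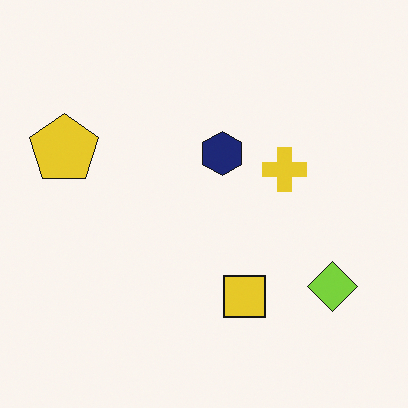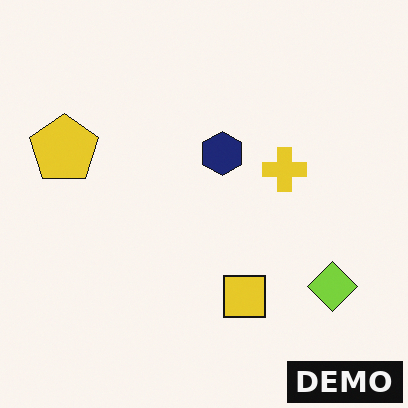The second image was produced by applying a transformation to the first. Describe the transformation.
Watermarked with the text "DEMO" in the lower-right corner.

A dark label reading "DEMO" appears in the lower-right corner.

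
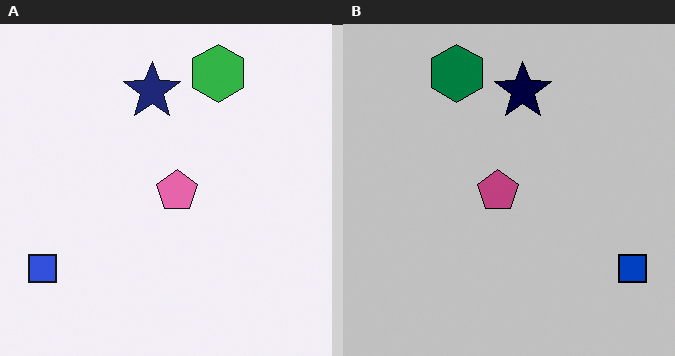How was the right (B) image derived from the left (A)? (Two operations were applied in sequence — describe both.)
The right (B) image is the left (A) flipped horizontally (left ↔ right), then heavily posterized to just a handful of flat colors.

The blue square is in the bottom-left of the left (A) image and the bottom-right of the right (B) — shapes on opposite sides of the vertical midline have swapped in a mirror flip. Each flat color has snapped to a coarser quantized level — most visibly, the near-white background has dropped to a flat grey.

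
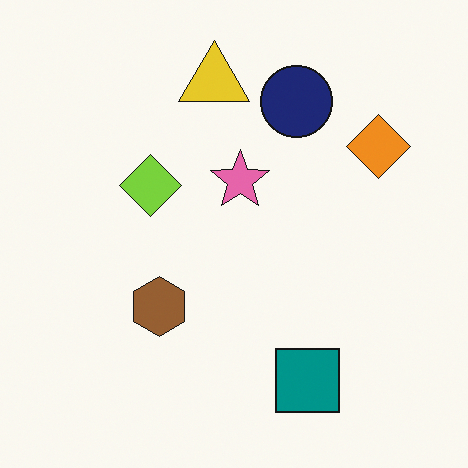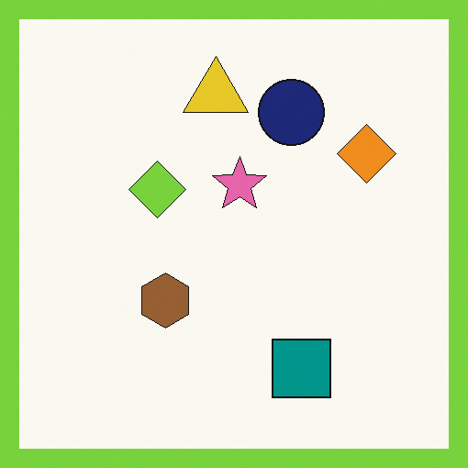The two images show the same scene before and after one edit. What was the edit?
This is the original image framed with a lime border.

A solid lime frame runs around the edge of the second image, with the content slightly shrunk inside it.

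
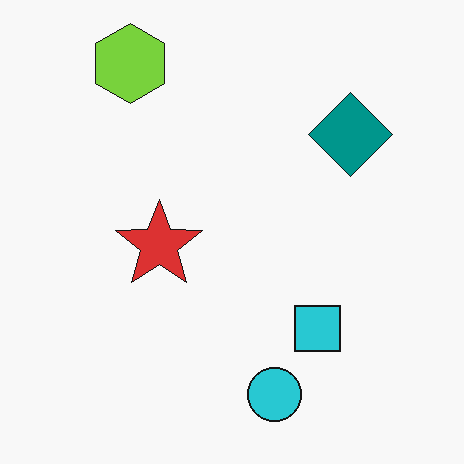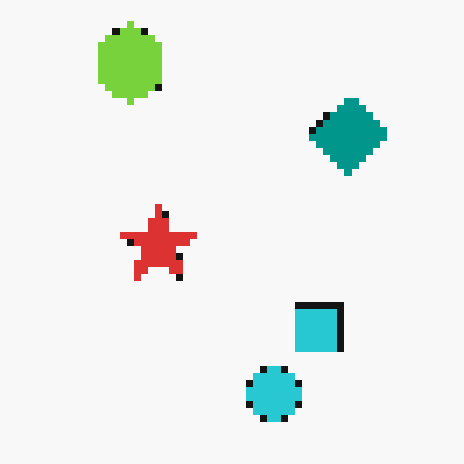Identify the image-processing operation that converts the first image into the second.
The transformation is: pixelated into visible square blocks.

Shapes are reduced to large square blocks; fine edges and outlines are lost — a downscale-then-upscale (mosaic) effect.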